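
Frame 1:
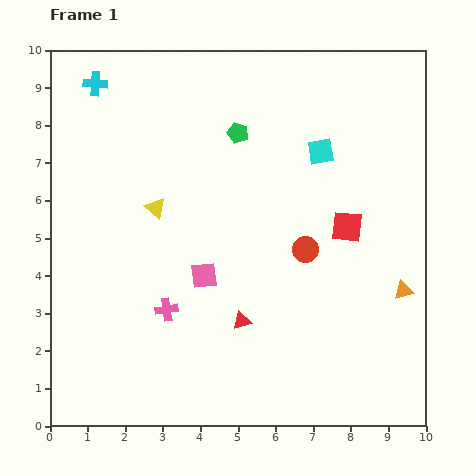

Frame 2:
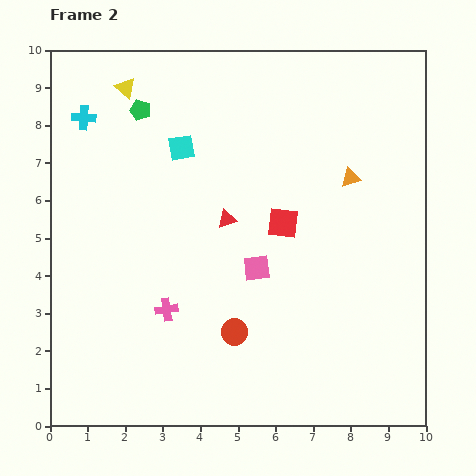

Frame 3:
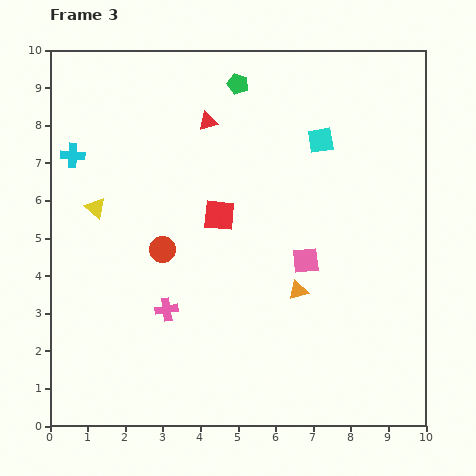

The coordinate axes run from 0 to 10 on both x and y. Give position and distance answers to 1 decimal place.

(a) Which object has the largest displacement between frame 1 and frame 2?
the cyan square

(moved 3.7; next 3.3)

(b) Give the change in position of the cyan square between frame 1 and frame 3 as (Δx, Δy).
(0.0, 0.3)

The cyan square was at (7.2, 7.3) in frame 1 and (7.2, 7.6) in frame 3.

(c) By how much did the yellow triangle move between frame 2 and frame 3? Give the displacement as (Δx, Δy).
(-0.8, -3.2)

The yellow triangle was at (2.0, 9.0) in frame 2 and (1.2, 5.8) in frame 3.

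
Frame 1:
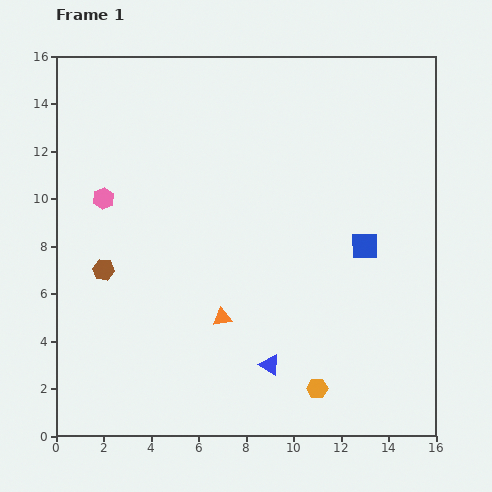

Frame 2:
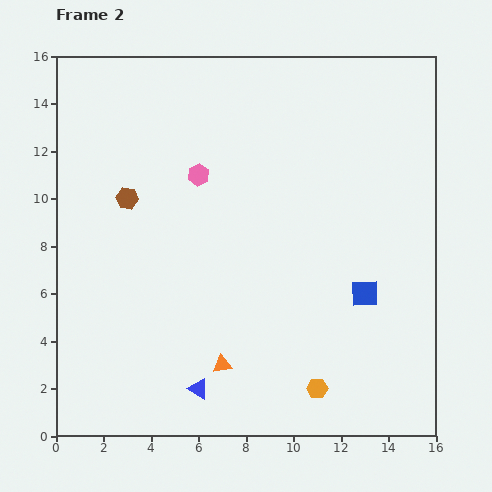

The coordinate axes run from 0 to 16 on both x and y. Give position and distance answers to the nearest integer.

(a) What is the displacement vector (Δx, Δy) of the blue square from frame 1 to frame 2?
(0, -2)

The blue square was at (13, 8) in frame 1 and (13, 6) in frame 2.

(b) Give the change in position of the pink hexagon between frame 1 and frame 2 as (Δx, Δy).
(4, 1)

The pink hexagon was at (2, 10) in frame 1 and (6, 11) in frame 2.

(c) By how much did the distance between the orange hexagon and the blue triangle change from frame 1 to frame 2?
+3

Distance in frame 1: 2. Distance in frame 2: 5.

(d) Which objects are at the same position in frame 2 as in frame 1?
the orange hexagon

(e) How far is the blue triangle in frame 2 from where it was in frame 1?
3

The blue triangle moved from (9, 3) to (6, 2), a distance of √(3² + 1²) ≈ 3.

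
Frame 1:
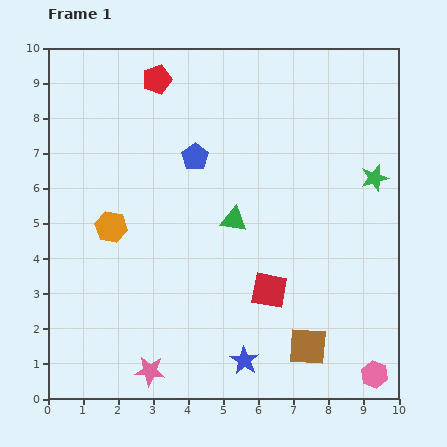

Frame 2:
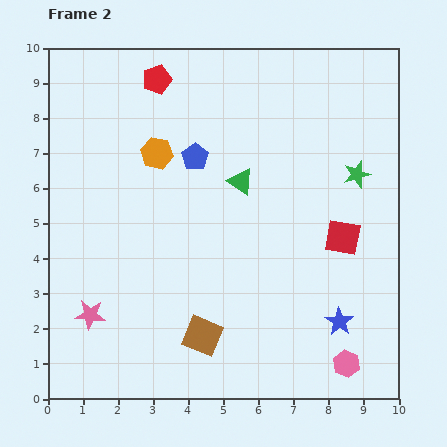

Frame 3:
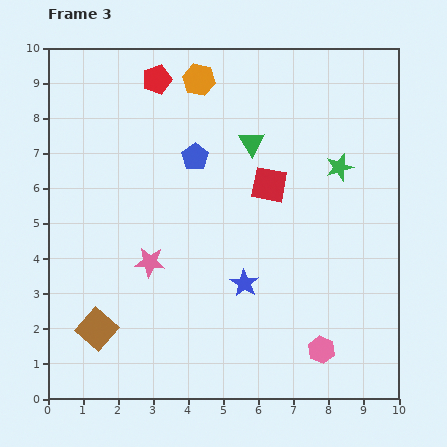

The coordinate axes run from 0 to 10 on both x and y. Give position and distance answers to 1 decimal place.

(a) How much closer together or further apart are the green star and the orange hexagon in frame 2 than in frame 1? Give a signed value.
-1.9

Distance in frame 1: 7.6. Distance in frame 2: 5.7.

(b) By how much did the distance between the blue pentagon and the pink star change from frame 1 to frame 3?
-2.9

Distance in frame 1: 6.2. Distance in frame 3: 3.3.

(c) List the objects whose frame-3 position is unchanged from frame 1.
the blue pentagon, the red pentagon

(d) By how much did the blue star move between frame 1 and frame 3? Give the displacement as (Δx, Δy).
(0.0, 2.2)

The blue star was at (5.6, 1.1) in frame 1 and (5.6, 3.3) in frame 3.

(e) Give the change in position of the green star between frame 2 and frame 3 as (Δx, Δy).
(-0.5, 0.2)

The green star was at (8.8, 6.4) in frame 2 and (8.3, 6.6) in frame 3.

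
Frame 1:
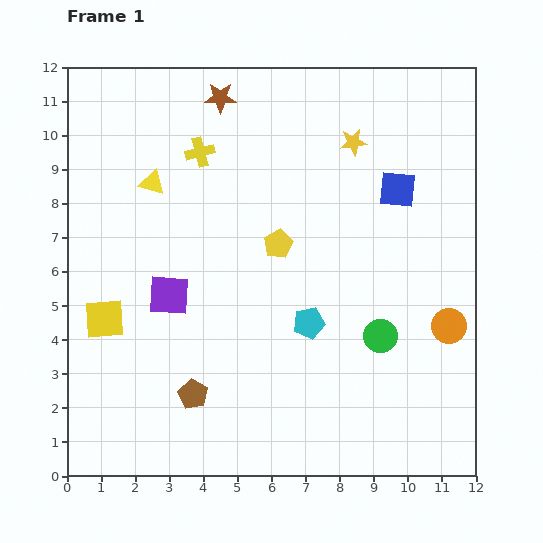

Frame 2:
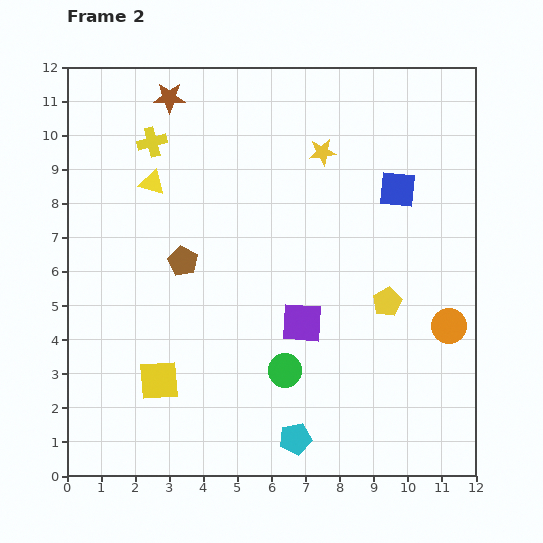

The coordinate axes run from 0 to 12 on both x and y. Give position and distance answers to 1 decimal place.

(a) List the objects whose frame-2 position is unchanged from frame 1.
the yellow triangle, the orange circle, the blue square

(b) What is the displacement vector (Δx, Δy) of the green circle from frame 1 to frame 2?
(-2.8, -1.0)

The green circle was at (9.2, 4.1) in frame 1 and (6.4, 3.1) in frame 2.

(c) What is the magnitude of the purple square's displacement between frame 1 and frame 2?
4.0

The purple square moved from (3.0, 5.3) to (6.9, 4.5), a distance of √(3.9² + 0.8²) ≈ 4.0.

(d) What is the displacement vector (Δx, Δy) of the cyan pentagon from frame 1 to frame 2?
(-0.4, -3.4)

The cyan pentagon was at (7.1, 4.5) in frame 1 and (6.7, 1.1) in frame 2.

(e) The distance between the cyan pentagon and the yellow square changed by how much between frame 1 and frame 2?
-1.7

Distance in frame 1: 6.0. Distance in frame 2: 4.3.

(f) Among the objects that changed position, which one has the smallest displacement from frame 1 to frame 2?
the yellow star

(moved 0.9)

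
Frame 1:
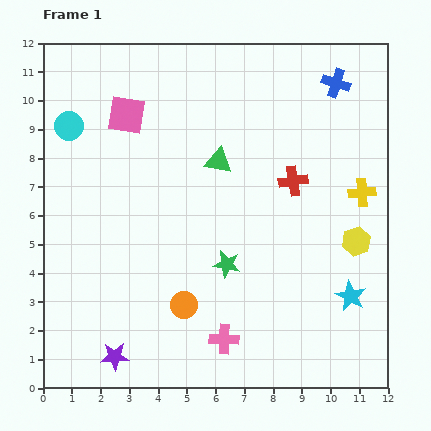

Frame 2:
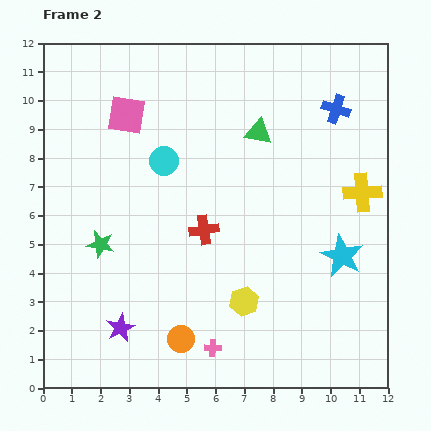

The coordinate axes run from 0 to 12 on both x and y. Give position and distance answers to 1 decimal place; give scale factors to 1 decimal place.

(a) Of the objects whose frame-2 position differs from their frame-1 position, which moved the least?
the pink cross

(moved 0.5)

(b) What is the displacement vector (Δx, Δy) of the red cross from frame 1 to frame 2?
(-3.1, -1.7)

The red cross was at (8.7, 7.2) in frame 1 and (5.6, 5.5) in frame 2.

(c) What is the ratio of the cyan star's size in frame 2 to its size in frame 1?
1.4×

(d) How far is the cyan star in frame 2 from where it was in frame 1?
1.4

The cyan star moved from (10.7, 3.2) to (10.4, 4.6), a distance of √(0.3² + 1.4²) ≈ 1.4.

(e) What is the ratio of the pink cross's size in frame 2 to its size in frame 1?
0.6×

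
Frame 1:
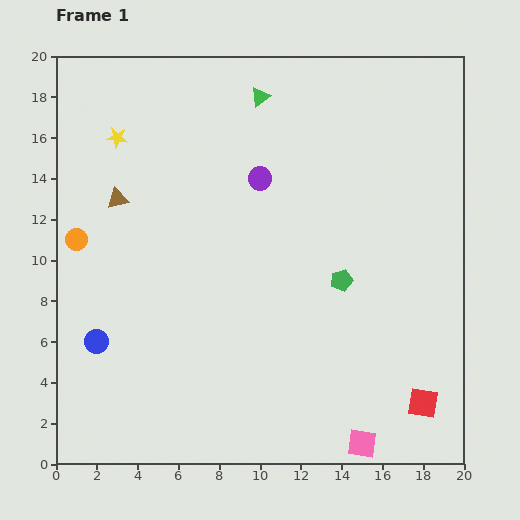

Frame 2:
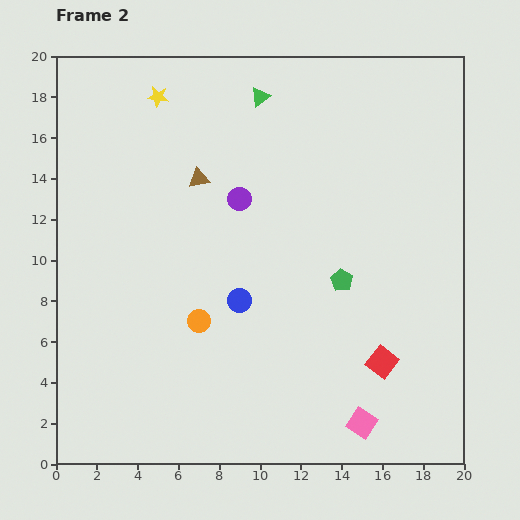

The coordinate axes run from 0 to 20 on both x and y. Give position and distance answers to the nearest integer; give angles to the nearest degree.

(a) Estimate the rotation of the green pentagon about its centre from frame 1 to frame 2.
26° counter-clockwise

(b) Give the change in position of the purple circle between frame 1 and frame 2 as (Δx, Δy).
(-1, -1)

The purple circle was at (10, 14) in frame 1 and (9, 13) in frame 2.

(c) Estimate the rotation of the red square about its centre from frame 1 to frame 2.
29° clockwise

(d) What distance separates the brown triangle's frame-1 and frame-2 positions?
4

The brown triangle moved from (3, 13) to (7, 14), a distance of √(4² + 1²) ≈ 4.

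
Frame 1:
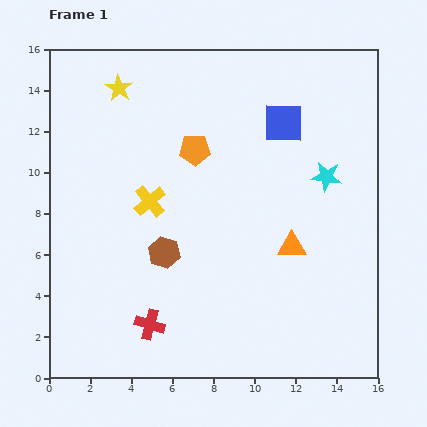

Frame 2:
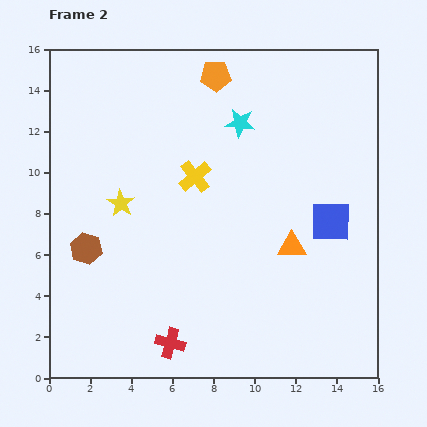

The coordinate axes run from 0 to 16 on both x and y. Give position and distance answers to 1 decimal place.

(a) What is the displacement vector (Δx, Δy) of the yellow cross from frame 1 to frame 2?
(2.2, 1.2)

The yellow cross was at (4.9, 8.6) in frame 1 and (7.1, 9.8) in frame 2.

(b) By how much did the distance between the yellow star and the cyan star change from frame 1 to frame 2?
-4.0

Distance in frame 1: 11.0. Distance in frame 2: 7.0.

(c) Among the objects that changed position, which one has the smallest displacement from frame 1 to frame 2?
the red cross

(moved 1.3)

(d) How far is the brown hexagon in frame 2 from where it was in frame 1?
3.8

The brown hexagon moved from (5.6, 6.1) to (1.8, 6.3), a distance of √(3.8² + 0.2²) ≈ 3.8.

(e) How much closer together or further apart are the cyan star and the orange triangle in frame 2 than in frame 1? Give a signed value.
+2.7

Distance in frame 1: 3.8. Distance in frame 2: 6.5.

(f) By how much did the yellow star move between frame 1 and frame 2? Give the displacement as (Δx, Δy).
(0.1, -5.6)

The yellow star was at (3.4, 14.1) in frame 1 and (3.5, 8.5) in frame 2.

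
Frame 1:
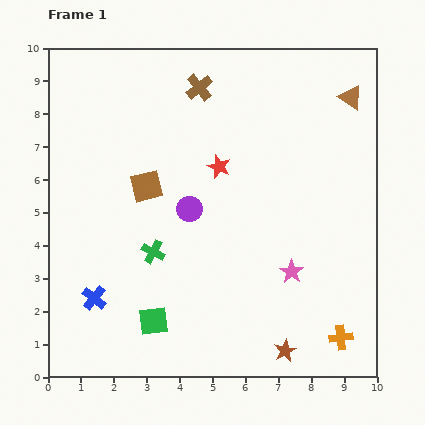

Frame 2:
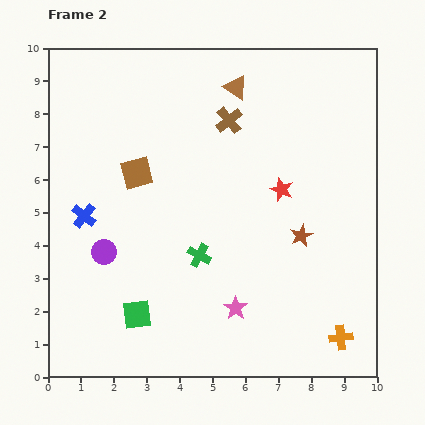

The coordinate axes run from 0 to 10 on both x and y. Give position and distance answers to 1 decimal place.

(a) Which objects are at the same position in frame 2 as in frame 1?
the orange cross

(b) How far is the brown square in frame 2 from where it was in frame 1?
0.5

The brown square moved from (3.0, 5.8) to (2.7, 6.2), a distance of √(0.3² + 0.4²) ≈ 0.5.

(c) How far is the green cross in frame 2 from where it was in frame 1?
1.4

The green cross moved from (3.2, 3.8) to (4.6, 3.7), a distance of √(1.4² + 0.1²) ≈ 1.4.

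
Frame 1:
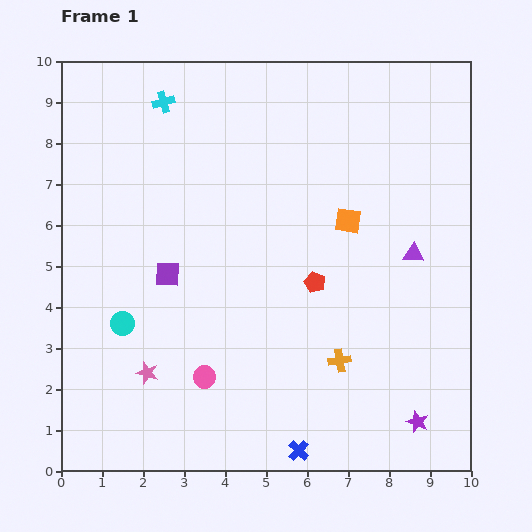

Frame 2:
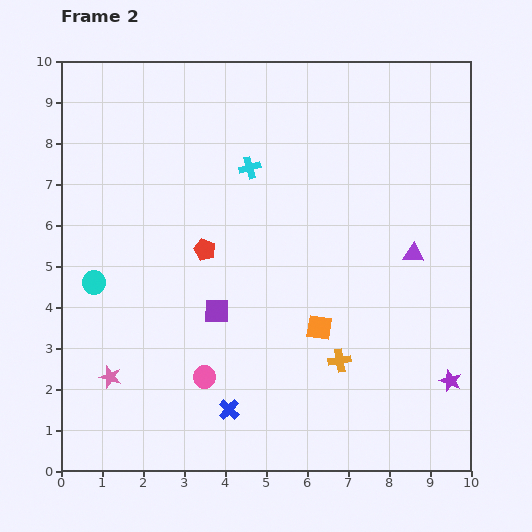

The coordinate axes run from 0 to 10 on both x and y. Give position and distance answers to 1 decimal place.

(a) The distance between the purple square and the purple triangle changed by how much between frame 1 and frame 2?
-1.0

Distance in frame 1: 6.0. Distance in frame 2: 5.0.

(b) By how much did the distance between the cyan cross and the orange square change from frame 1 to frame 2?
-1.1

Distance in frame 1: 5.4. Distance in frame 2: 4.3.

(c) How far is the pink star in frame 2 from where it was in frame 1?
0.9

The pink star moved from (2.1, 2.4) to (1.2, 2.3), a distance of √(0.9² + 0.1²) ≈ 0.9.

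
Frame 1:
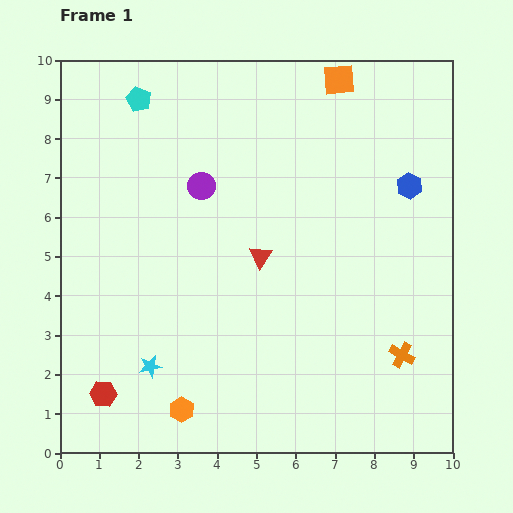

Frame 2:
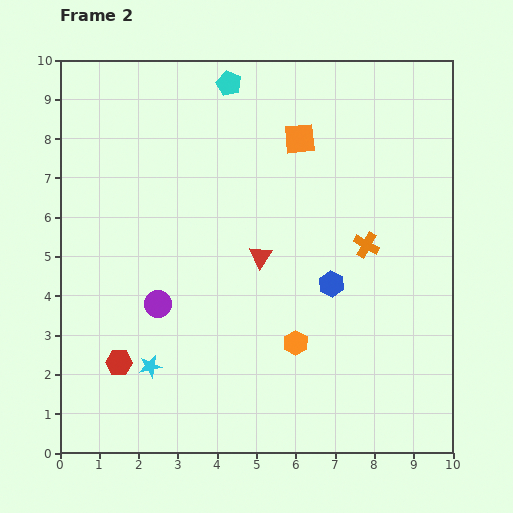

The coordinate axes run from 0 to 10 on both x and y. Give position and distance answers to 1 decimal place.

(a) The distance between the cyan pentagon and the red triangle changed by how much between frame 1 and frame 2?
-0.6

Distance in frame 1: 5.1. Distance in frame 2: 4.5.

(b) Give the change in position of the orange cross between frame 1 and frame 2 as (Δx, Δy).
(-0.9, 2.8)

The orange cross was at (8.7, 2.5) in frame 1 and (7.8, 5.3) in frame 2.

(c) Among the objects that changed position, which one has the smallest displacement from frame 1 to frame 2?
the red hexagon

(moved 0.9)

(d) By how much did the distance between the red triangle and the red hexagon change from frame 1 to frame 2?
-0.8

Distance in frame 1: 5.3. Distance in frame 2: 4.5.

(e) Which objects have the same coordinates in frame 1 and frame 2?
the cyan star, the red triangle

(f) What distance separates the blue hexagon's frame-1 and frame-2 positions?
3.2

The blue hexagon moved from (8.9, 6.8) to (6.9, 4.3), a distance of √(2.0² + 2.5²) ≈ 3.2.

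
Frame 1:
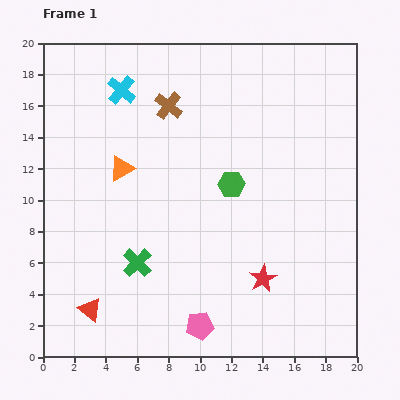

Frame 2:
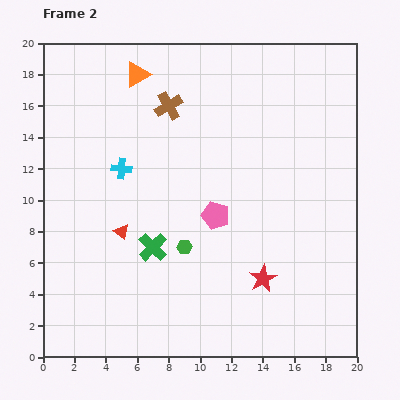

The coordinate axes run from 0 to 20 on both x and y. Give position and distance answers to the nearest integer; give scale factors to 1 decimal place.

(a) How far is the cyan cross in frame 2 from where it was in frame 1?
5

The cyan cross moved from (5, 17) to (5, 12), a distance of √(0² + 5²) ≈ 5.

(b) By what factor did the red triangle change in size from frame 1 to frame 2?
0.6×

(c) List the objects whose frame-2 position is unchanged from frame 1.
the brown cross, the red star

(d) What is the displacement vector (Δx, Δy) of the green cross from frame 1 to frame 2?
(1, 1)

The green cross was at (6, 6) in frame 1 and (7, 7) in frame 2.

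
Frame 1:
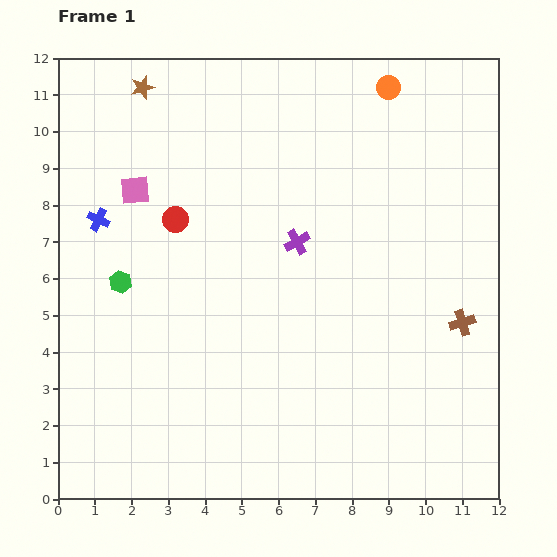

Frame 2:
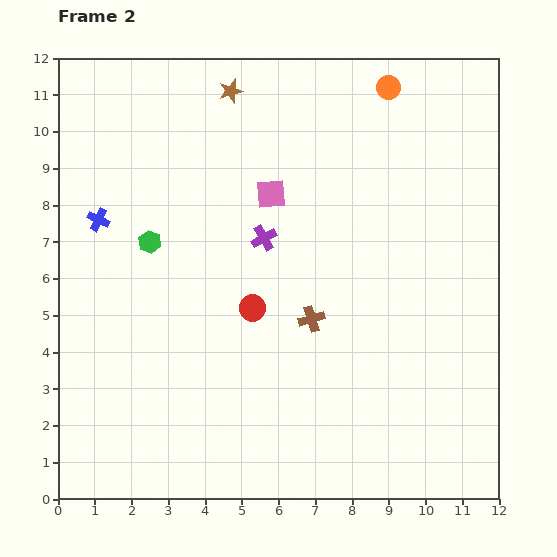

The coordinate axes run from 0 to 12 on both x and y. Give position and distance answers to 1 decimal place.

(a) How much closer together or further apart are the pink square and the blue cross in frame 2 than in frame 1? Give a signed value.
+3.5

Distance in frame 1: 1.3. Distance in frame 2: 4.8.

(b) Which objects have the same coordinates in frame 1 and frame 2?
the orange circle, the blue cross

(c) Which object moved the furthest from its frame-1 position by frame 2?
the brown cross

(moved 4.1; next 3.7)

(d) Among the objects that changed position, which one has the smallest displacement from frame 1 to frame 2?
the purple cross

(moved 0.9)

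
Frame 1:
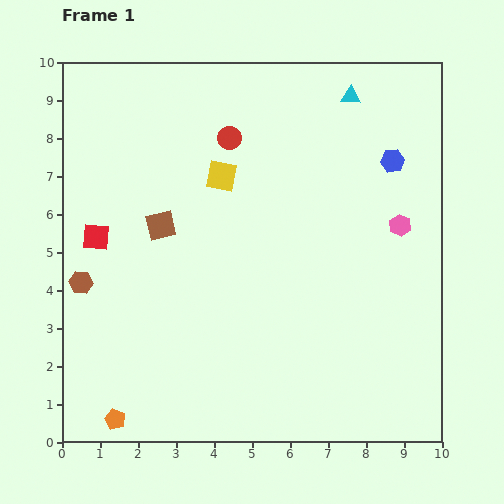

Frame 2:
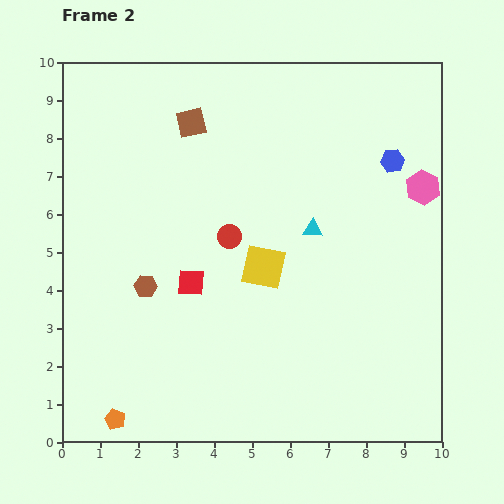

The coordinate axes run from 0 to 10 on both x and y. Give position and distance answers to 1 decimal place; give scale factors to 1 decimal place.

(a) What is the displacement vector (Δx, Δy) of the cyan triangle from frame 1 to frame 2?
(-1.0, -3.5)

The cyan triangle was at (7.6, 9.1) in frame 1 and (6.6, 5.6) in frame 2.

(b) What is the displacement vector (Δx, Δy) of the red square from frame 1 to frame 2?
(2.5, -1.2)

The red square was at (0.9, 5.4) in frame 1 and (3.4, 4.2) in frame 2.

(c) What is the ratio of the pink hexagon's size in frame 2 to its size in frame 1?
1.6×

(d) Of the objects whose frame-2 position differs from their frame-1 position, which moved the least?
the pink hexagon

(moved 1.2)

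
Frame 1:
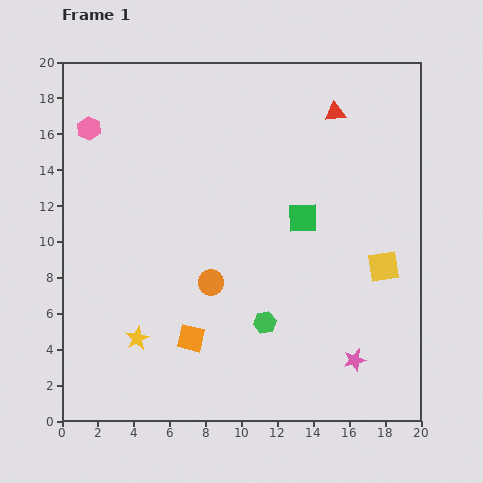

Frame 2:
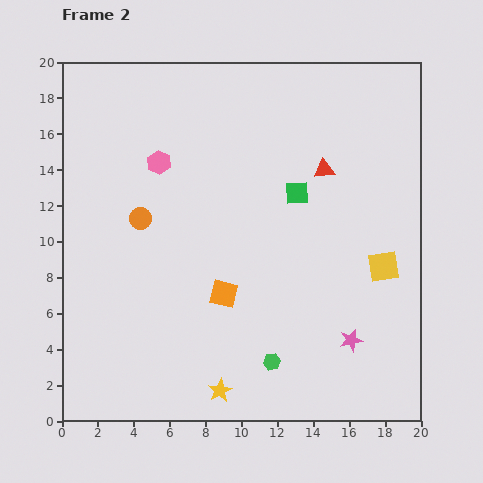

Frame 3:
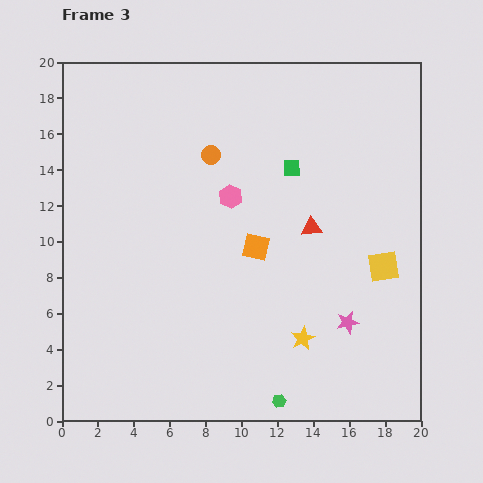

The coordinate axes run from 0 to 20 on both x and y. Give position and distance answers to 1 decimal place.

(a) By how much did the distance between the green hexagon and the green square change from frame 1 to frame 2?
+3.3

Distance in frame 1: 6.2. Distance in frame 2: 9.5.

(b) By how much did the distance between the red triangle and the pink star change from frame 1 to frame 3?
-8.1

Distance in frame 1: 13.8. Distance in frame 3: 5.7.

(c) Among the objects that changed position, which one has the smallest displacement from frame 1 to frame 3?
the pink star

(moved 2.1)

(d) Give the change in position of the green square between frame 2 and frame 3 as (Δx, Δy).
(-0.3, 1.4)

The green square was at (13.1, 12.7) in frame 2 and (12.8, 14.1) in frame 3.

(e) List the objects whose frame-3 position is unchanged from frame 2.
the yellow square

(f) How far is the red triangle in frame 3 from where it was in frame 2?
3.3

The red triangle moved from (14.6, 14.0) to (13.9, 10.8), a distance of √(0.7² + 3.2²) ≈ 3.3.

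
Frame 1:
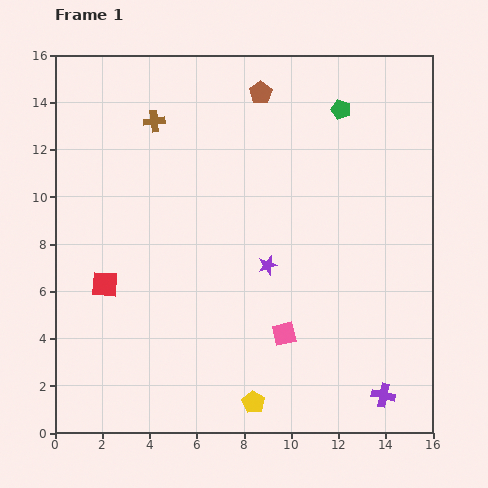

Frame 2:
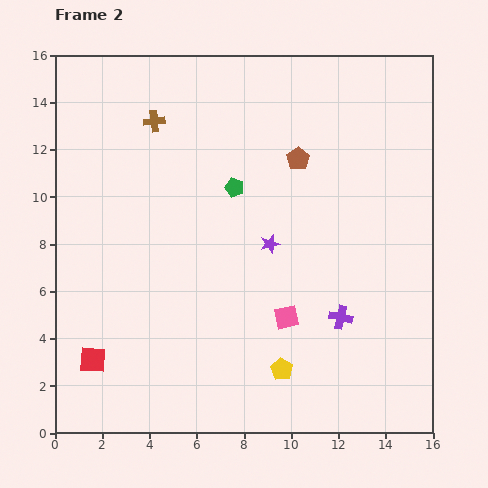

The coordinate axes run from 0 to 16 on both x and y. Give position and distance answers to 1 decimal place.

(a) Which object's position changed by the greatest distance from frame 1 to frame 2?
the green pentagon

(moved 5.6; next 3.8)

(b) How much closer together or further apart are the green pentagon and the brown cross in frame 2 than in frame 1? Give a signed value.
-3.5

Distance in frame 1: 7.9. Distance in frame 2: 4.4.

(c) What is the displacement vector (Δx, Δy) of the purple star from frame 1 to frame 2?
(0.1, 0.9)

The purple star was at (9.0, 7.1) in frame 1 and (9.1, 8.0) in frame 2.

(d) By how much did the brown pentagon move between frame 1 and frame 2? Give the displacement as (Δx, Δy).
(1.6, -2.8)

The brown pentagon was at (8.7, 14.4) in frame 1 and (10.3, 11.6) in frame 2.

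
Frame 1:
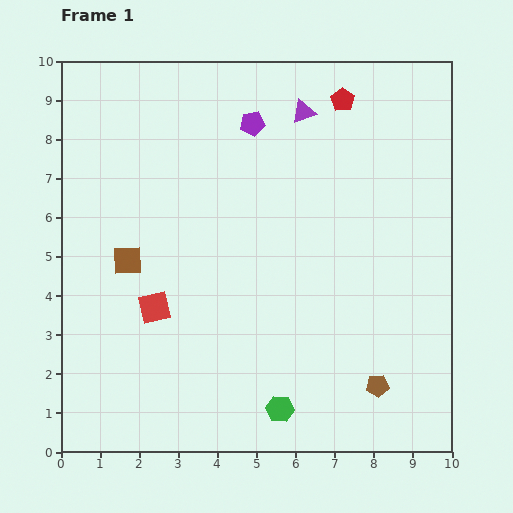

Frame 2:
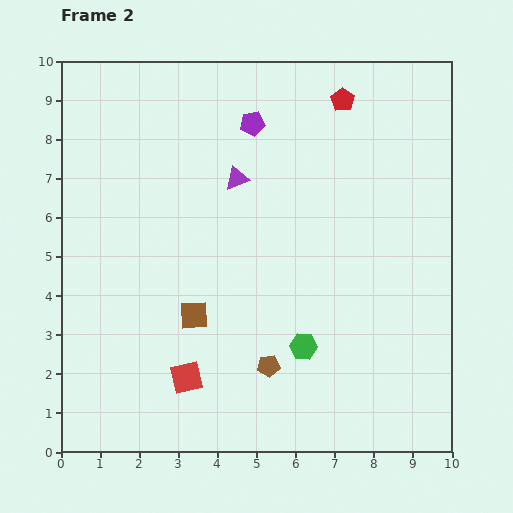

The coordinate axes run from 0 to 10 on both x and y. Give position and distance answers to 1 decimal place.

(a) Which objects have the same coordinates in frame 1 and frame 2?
the purple pentagon, the red pentagon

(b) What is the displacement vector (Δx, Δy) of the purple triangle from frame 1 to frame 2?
(-1.7, -1.7)

The purple triangle was at (6.2, 8.7) in frame 1 and (4.5, 7.0) in frame 2.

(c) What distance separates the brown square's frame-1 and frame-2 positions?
2.2

The brown square moved from (1.7, 4.9) to (3.4, 3.5), a distance of √(1.7² + 1.4²) ≈ 2.2.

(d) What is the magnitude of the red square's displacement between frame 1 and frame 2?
2.0

The red square moved from (2.4, 3.7) to (3.2, 1.9), a distance of √(0.8² + 1.8²) ≈ 2.0.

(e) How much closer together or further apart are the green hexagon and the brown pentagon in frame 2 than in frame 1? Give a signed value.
-1.6

Distance in frame 1: 2.6. Distance in frame 2: 1.0.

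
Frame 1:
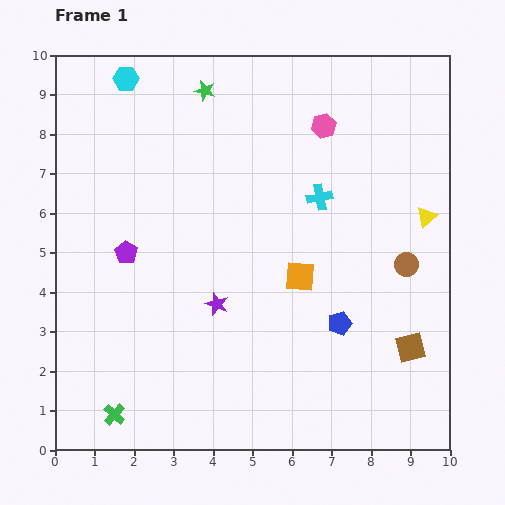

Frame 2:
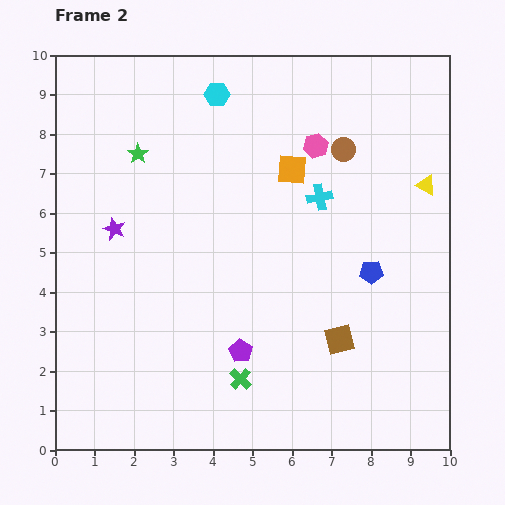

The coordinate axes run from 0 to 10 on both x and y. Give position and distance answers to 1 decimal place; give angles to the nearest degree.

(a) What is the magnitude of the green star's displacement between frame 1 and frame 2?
2.3

The green star moved from (3.8, 9.1) to (2.1, 7.5), a distance of √(1.7² + 1.6²) ≈ 2.3.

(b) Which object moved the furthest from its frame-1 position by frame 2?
the purple pentagon

(moved 3.8; next 3.3)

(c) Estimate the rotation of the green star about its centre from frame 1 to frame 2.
22° clockwise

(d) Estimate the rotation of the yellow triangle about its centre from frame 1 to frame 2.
52° counter-clockwise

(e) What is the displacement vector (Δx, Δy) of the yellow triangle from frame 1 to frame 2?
(0.0, 0.8)

The yellow triangle was at (9.4, 5.9) in frame 1 and (9.4, 6.7) in frame 2.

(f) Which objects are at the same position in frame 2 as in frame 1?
the cyan cross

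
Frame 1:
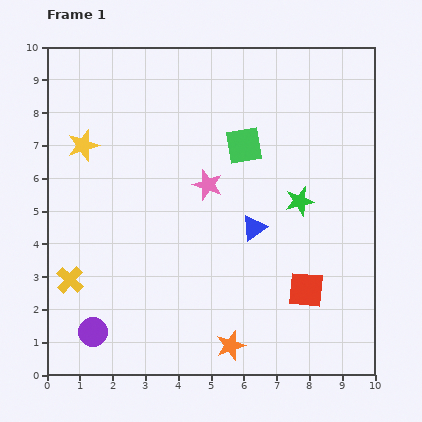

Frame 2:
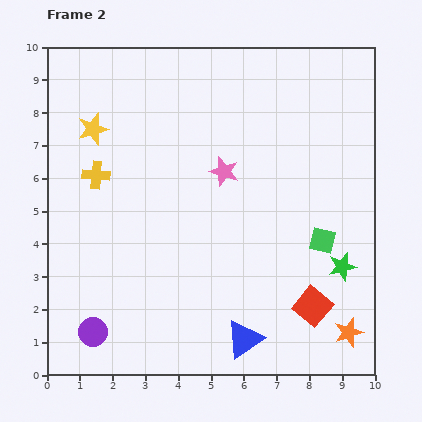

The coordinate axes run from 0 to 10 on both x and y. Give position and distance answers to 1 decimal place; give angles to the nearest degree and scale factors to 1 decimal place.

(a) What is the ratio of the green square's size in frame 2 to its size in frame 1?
0.7×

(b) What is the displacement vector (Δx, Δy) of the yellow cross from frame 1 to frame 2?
(0.8, 3.2)

The yellow cross was at (0.7, 2.9) in frame 1 and (1.5, 6.1) in frame 2.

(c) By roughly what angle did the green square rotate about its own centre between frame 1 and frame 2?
24° clockwise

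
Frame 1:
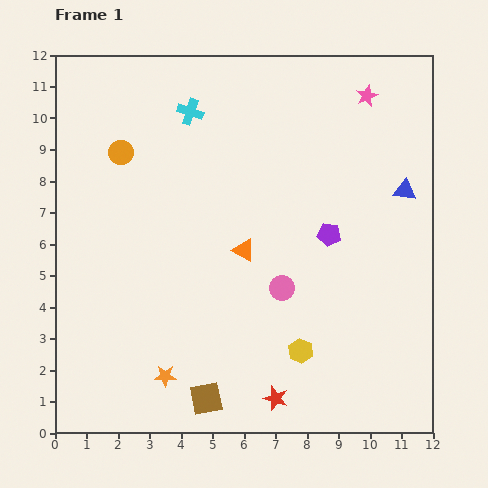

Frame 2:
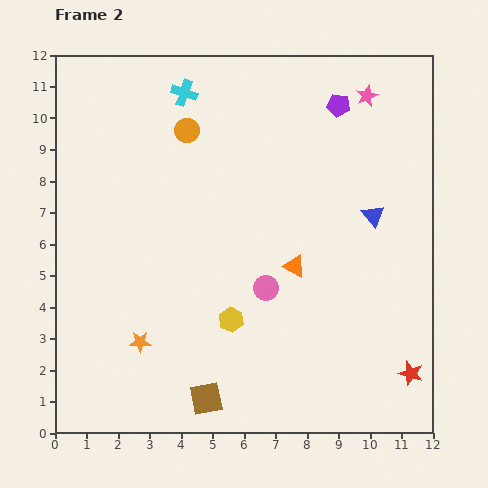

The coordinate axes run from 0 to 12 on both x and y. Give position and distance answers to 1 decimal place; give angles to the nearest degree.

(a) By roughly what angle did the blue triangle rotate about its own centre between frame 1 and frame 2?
44° clockwise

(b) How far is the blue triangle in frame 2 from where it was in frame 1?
1.3

The blue triangle moved from (11.1, 7.7) to (10.1, 6.9), a distance of √(1.0² + 0.8²) ≈ 1.3.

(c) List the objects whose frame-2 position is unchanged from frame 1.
the pink star, the brown square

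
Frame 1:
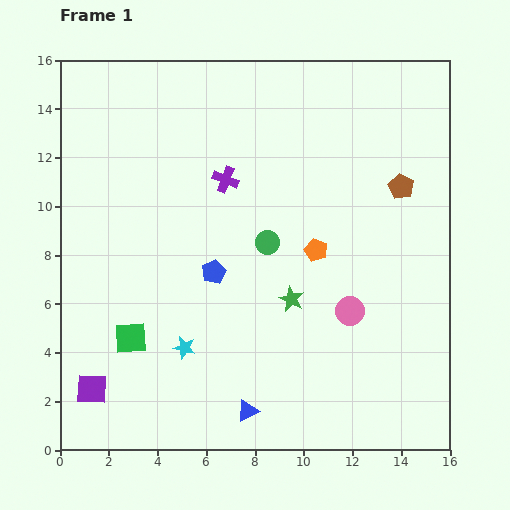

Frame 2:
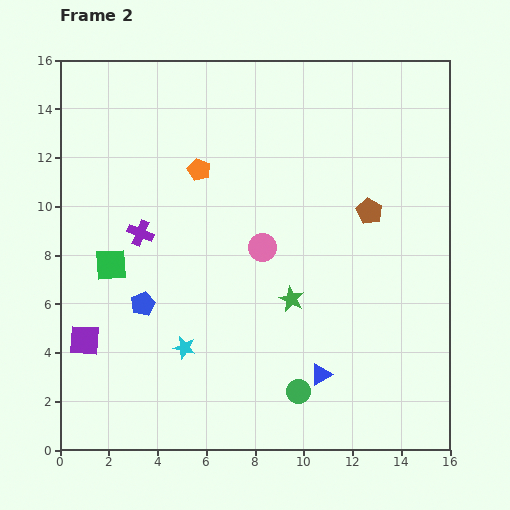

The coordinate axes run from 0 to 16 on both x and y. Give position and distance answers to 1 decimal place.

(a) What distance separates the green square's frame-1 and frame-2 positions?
3.1

The green square moved from (2.9, 4.6) to (2.1, 7.6), a distance of √(0.8² + 3.0²) ≈ 3.1.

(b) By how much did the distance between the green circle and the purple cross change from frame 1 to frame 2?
+6.1

Distance in frame 1: 3.1. Distance in frame 2: 9.2.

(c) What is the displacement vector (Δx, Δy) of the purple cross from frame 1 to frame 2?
(-3.5, -2.2)

The purple cross was at (6.8, 11.1) in frame 1 and (3.3, 8.9) in frame 2.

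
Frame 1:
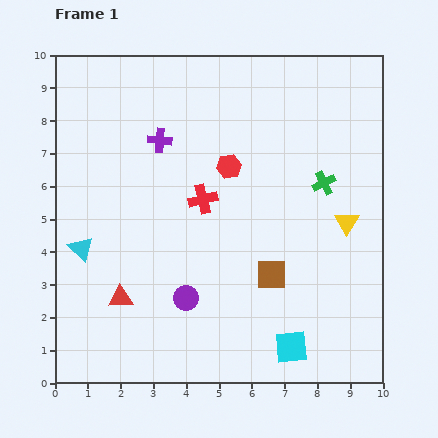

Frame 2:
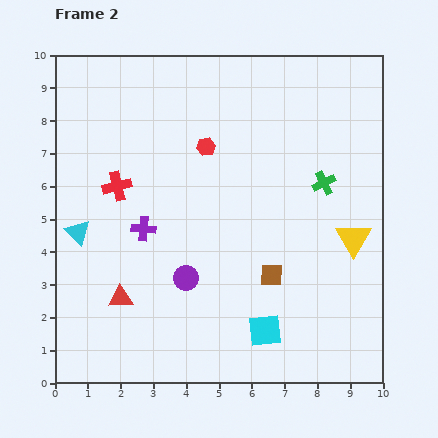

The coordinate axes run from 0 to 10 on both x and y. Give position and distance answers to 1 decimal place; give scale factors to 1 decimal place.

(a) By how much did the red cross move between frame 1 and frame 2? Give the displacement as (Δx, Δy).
(-2.6, 0.4)

The red cross was at (4.5, 5.6) in frame 1 and (1.9, 6.0) in frame 2.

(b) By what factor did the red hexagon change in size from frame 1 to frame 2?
0.8×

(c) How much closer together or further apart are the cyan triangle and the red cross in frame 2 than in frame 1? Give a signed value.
-2.2

Distance in frame 1: 4.0. Distance in frame 2: 1.8.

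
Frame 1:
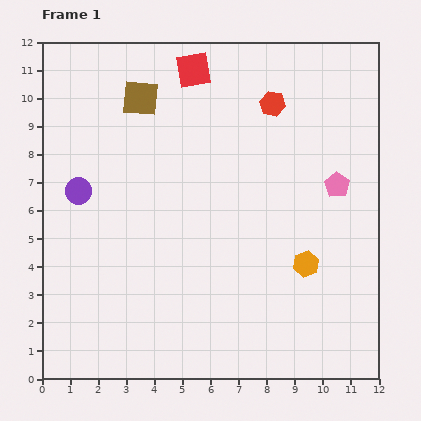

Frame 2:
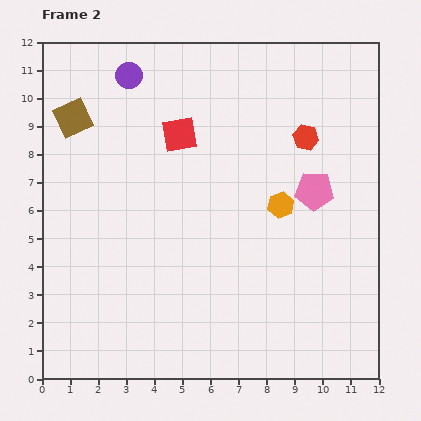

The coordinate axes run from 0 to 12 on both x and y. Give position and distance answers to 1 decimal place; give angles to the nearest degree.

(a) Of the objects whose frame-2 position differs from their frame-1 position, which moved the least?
the pink pentagon

(moved 0.8)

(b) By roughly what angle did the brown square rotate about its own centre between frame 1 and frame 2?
30° counter-clockwise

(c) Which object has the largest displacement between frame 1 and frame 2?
the purple circle

(moved 4.5; next 2.5)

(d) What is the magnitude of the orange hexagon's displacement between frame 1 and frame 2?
2.3

The orange hexagon moved from (9.4, 4.1) to (8.5, 6.2), a distance of √(0.9² + 2.1²) ≈ 2.3.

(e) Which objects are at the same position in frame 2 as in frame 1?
none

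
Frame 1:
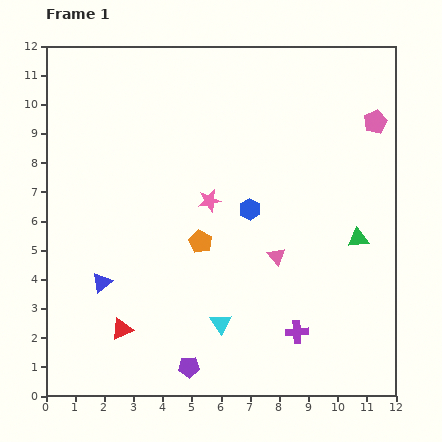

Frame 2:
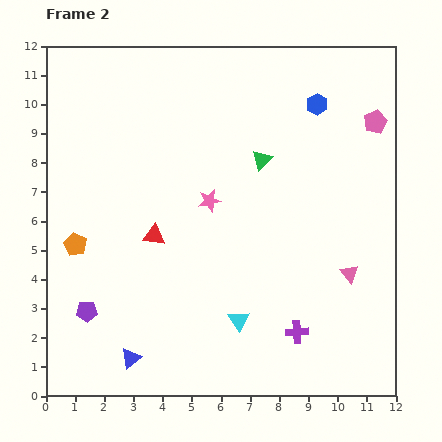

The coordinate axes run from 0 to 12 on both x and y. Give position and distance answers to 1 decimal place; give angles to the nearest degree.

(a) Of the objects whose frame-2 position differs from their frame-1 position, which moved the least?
the cyan triangle

(moved 0.6)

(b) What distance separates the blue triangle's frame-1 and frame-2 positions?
2.8

The blue triangle moved from (1.9, 3.9) to (2.9, 1.3), a distance of √(1.0² + 2.6²) ≈ 2.8.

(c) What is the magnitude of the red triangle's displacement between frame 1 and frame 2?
3.4

The red triangle moved from (2.6, 2.3) to (3.7, 5.5), a distance of √(1.1² + 3.2²) ≈ 3.4.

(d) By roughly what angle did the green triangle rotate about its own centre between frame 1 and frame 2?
38° counter-clockwise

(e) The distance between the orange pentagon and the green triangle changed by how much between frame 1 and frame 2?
+1.6

Distance in frame 1: 5.4. Distance in frame 2: 7.0.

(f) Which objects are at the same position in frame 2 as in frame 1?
the pink star, the purple cross, the pink pentagon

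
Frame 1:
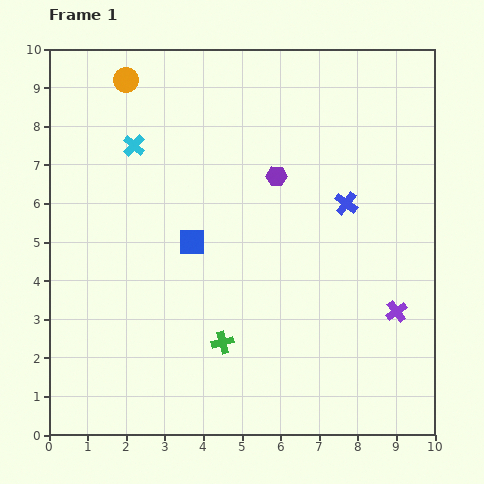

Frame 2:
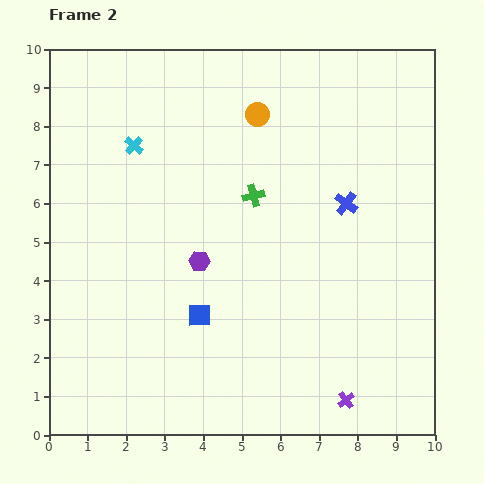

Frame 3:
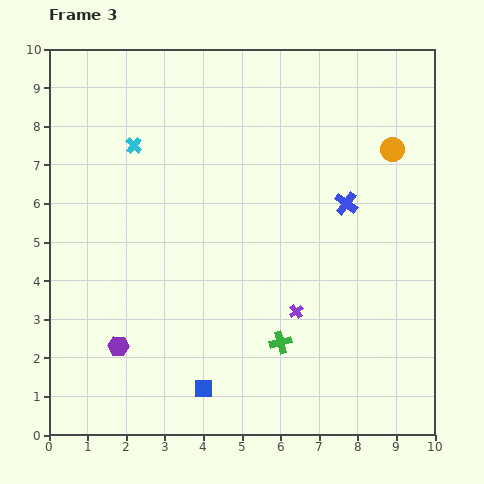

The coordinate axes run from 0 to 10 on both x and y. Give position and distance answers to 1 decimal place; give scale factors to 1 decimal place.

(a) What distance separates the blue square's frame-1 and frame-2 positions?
1.9

The blue square moved from (3.7, 5.0) to (3.9, 3.1), a distance of √(0.2² + 1.9²) ≈ 1.9.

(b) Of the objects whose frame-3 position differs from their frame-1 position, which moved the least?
the green cross

(moved 1.5)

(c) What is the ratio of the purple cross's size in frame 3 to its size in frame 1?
0.6×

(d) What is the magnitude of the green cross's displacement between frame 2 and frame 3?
3.9

The green cross moved from (5.3, 6.2) to (6.0, 2.4), a distance of √(0.7² + 3.8²) ≈ 3.9.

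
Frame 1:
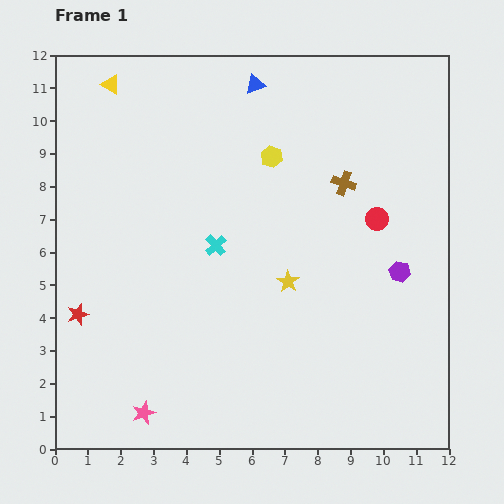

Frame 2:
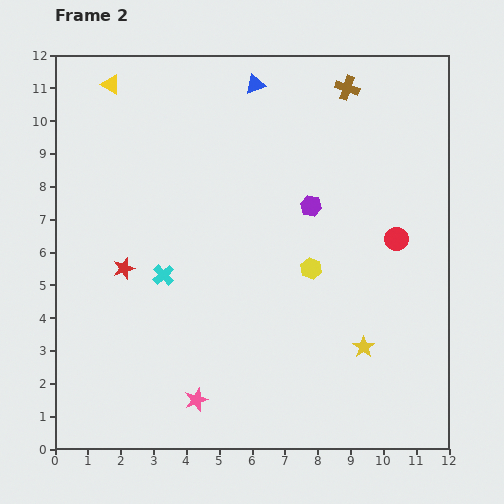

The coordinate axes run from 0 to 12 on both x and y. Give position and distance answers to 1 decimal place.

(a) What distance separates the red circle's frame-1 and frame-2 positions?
0.8

The red circle moved from (9.8, 7.0) to (10.4, 6.4), a distance of √(0.6² + 0.6²) ≈ 0.8.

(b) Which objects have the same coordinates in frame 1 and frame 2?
the blue triangle, the yellow triangle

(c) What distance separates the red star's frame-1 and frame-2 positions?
2.0

The red star moved from (0.7, 4.1) to (2.1, 5.5), a distance of √(1.4² + 1.4²) ≈ 2.0.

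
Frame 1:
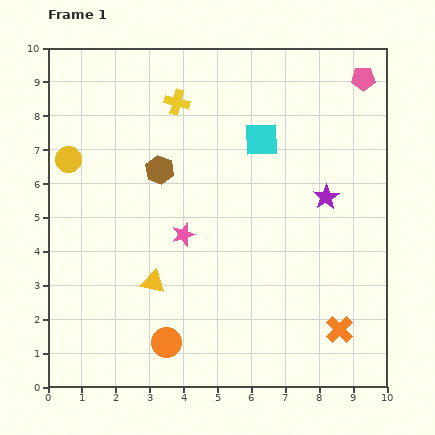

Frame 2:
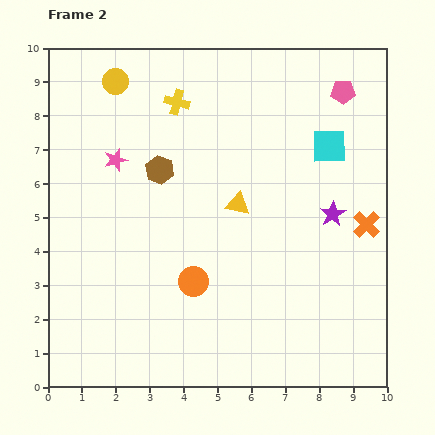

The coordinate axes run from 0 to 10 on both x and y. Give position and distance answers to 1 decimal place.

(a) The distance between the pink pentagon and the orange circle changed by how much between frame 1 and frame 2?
-2.6

Distance in frame 1: 9.7. Distance in frame 2: 7.1.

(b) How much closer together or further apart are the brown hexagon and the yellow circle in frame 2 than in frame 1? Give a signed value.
+0.2

Distance in frame 1: 2.7. Distance in frame 2: 2.9.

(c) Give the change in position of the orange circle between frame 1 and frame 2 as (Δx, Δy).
(0.8, 1.8)

The orange circle was at (3.5, 1.3) in frame 1 and (4.3, 3.1) in frame 2.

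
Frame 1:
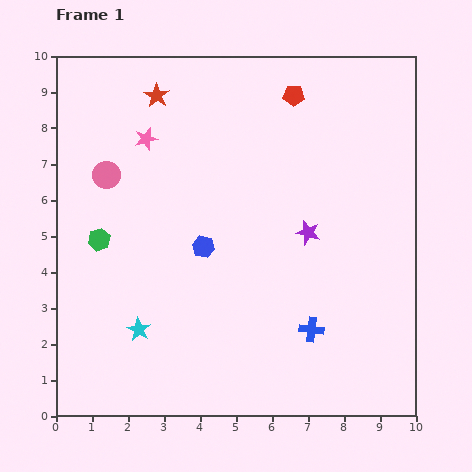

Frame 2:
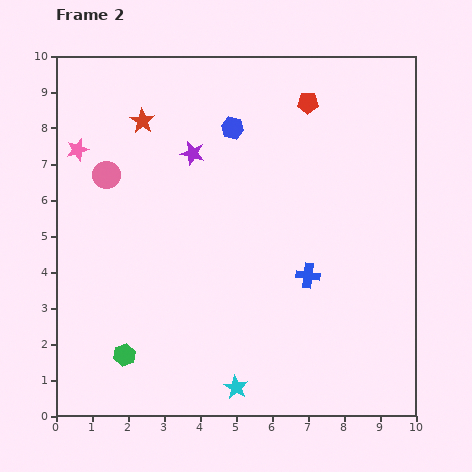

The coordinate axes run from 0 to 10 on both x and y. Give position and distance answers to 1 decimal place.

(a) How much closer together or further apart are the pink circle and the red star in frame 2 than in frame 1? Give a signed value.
-0.8

Distance in frame 1: 2.6. Distance in frame 2: 1.8.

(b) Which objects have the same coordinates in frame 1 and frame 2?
the pink circle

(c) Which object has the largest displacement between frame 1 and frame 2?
the purple star

(moved 3.9; next 3.4)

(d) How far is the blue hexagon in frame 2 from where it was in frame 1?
3.4

The blue hexagon moved from (4.1, 4.7) to (4.9, 8.0), a distance of √(0.8² + 3.3²) ≈ 3.4.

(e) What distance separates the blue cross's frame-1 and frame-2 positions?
1.5

The blue cross moved from (7.1, 2.4) to (7.0, 3.9), a distance of √(0.1² + 1.5²) ≈ 1.5.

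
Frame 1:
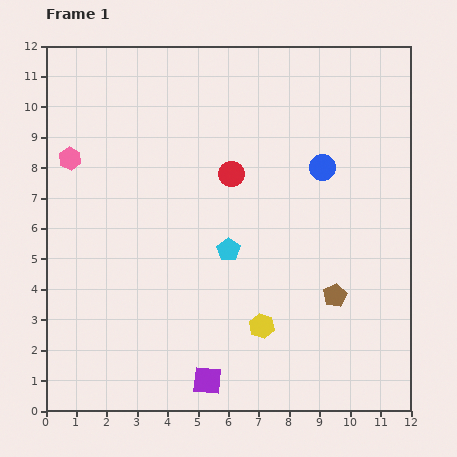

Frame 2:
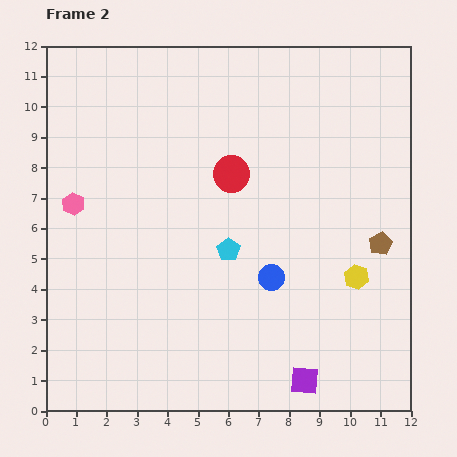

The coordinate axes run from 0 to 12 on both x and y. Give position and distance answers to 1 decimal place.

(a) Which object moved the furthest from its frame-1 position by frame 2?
the blue circle

(moved 4.0; next 3.5)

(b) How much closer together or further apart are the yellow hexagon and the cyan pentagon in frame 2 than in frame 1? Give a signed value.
+1.6

Distance in frame 1: 2.7. Distance in frame 2: 4.3.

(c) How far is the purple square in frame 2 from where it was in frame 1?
3.2

The purple square moved from (5.3, 1.0) to (8.5, 1.0), a distance of √(3.2² + 0.0²) ≈ 3.2.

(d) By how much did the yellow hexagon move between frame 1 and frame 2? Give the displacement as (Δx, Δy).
(3.1, 1.6)

The yellow hexagon was at (7.1, 2.8) in frame 1 and (10.2, 4.4) in frame 2.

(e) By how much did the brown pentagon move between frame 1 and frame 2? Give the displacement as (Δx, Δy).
(1.5, 1.7)

The brown pentagon was at (9.5, 3.8) in frame 1 and (11.0, 5.5) in frame 2.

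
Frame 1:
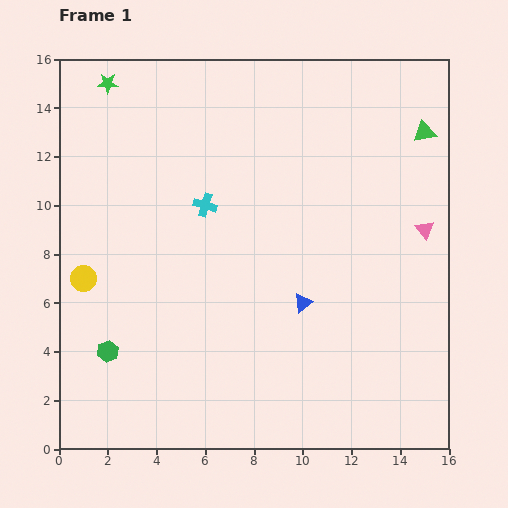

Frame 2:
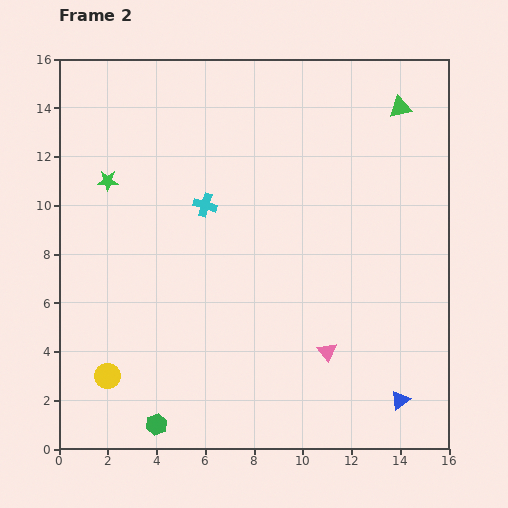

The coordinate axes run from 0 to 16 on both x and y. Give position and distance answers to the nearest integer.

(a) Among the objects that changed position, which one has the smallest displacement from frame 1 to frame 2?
the green triangle

(moved 1)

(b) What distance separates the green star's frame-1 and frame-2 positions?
4

The green star moved from (2, 15) to (2, 11), a distance of √(0² + 4²) ≈ 4.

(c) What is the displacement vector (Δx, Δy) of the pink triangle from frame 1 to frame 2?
(-4, -5)

The pink triangle was at (15, 9) in frame 1 and (11, 4) in frame 2.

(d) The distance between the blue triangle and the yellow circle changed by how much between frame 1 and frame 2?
+3

Distance in frame 1: 9. Distance in frame 2: 12.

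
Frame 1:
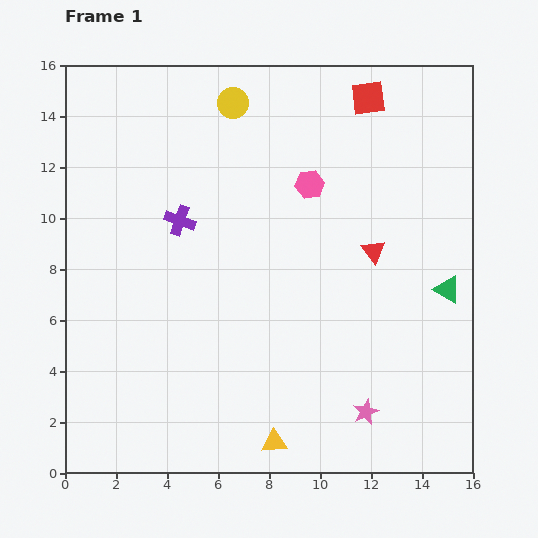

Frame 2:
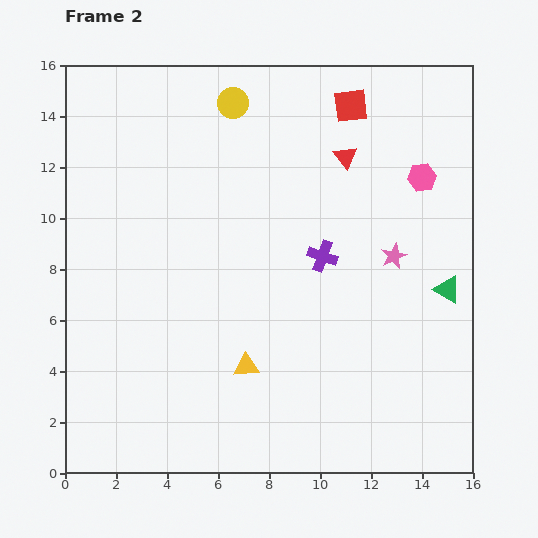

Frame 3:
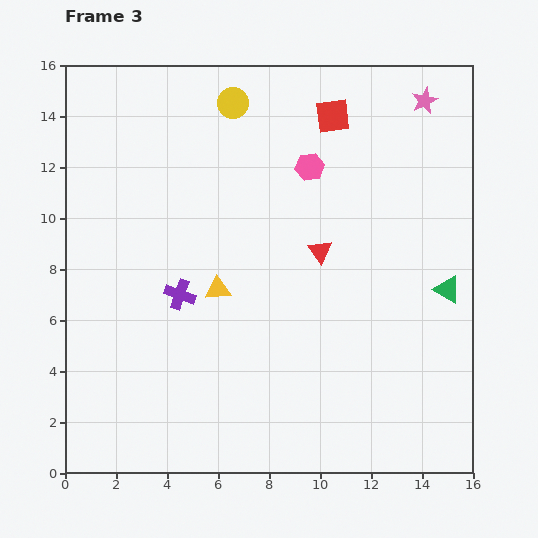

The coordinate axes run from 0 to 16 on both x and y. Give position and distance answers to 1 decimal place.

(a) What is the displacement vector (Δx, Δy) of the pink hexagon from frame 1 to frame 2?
(4.4, 0.3)

The pink hexagon was at (9.6, 11.3) in frame 1 and (14.0, 11.6) in frame 2.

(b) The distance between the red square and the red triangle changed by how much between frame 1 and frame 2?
-4.0

Distance in frame 1: 6.0. Distance in frame 2: 2.0.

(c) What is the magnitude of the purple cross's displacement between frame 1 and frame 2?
5.8

The purple cross moved from (4.5, 9.9) to (10.1, 8.5), a distance of √(5.6² + 1.4²) ≈ 5.8.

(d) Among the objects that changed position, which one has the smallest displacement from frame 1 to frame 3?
the pink hexagon

(moved 0.7)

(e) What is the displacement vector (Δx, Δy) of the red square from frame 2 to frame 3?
(-0.7, -0.4)

The red square was at (11.2, 14.4) in frame 2 and (10.5, 14.0) in frame 3.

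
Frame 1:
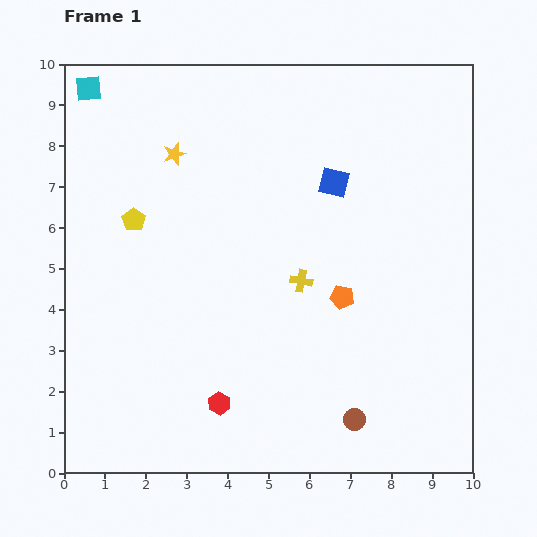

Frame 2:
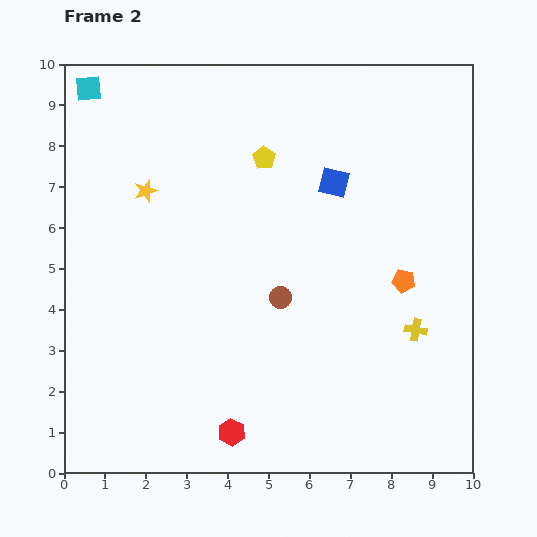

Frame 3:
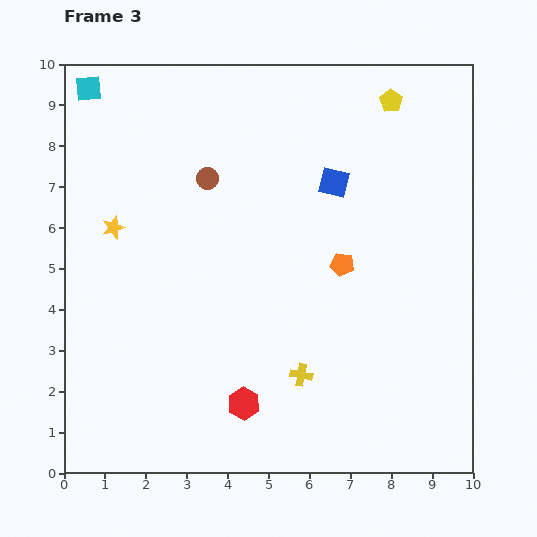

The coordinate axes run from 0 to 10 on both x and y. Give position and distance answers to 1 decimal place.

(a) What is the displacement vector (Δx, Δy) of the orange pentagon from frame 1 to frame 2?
(1.5, 0.4)

The orange pentagon was at (6.8, 4.3) in frame 1 and (8.3, 4.7) in frame 2.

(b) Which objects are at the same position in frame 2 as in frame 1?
the cyan square, the blue square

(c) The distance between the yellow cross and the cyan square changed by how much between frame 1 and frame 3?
+1.7

Distance in frame 1: 7.0. Distance in frame 3: 8.7.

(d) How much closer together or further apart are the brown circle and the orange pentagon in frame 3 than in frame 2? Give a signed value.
+0.9

Distance in frame 2: 3.0. Distance in frame 3: 3.9.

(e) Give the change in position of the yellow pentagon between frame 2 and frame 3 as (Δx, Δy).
(3.1, 1.4)

The yellow pentagon was at (4.9, 7.7) in frame 2 and (8.0, 9.1) in frame 3.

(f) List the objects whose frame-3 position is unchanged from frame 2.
the cyan square, the blue square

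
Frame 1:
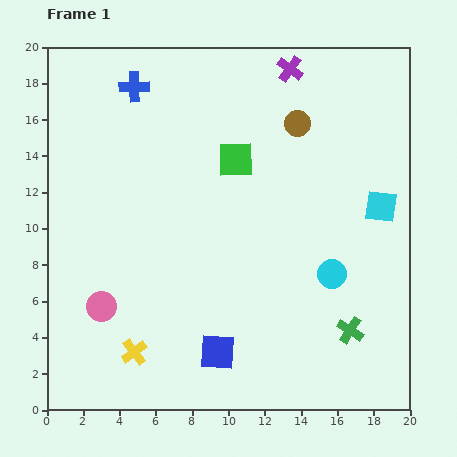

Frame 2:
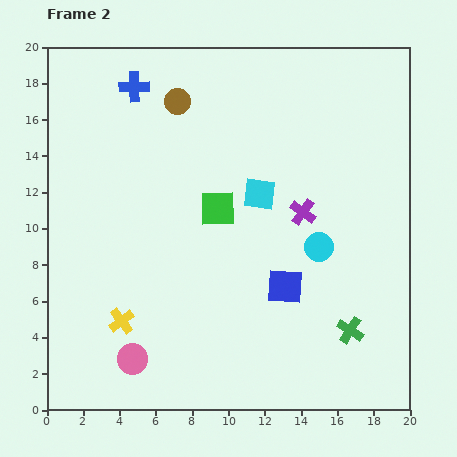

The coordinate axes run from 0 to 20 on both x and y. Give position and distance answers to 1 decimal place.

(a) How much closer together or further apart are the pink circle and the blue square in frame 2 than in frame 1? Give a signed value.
+2.4

Distance in frame 1: 6.9. Distance in frame 2: 9.3.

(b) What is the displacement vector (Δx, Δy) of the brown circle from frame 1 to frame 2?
(-6.6, 1.2)

The brown circle was at (13.8, 15.8) in frame 1 and (7.2, 17.0) in frame 2.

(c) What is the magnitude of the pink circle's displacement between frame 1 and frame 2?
3.4

The pink circle moved from (3.0, 5.7) to (4.7, 2.8), a distance of √(1.7² + 2.9²) ≈ 3.4.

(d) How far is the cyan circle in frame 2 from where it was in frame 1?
1.7

The cyan circle moved from (15.7, 7.5) to (15.0, 9.0), a distance of √(0.7² + 1.5²) ≈ 1.7.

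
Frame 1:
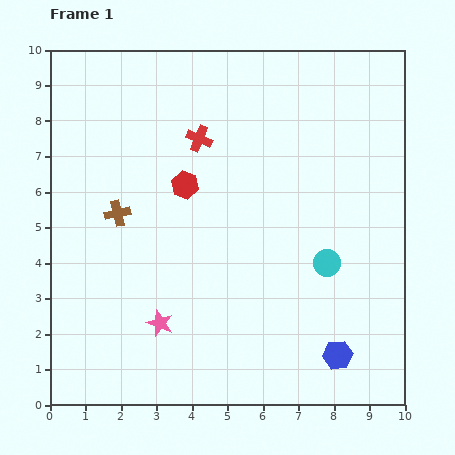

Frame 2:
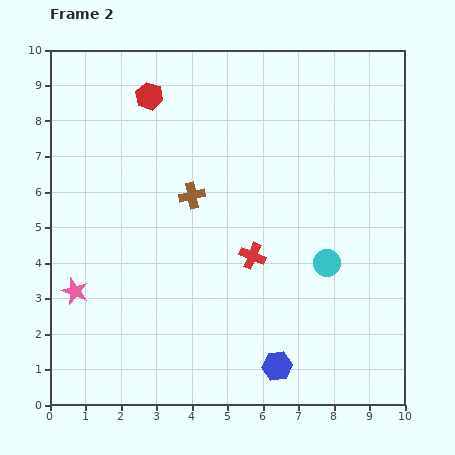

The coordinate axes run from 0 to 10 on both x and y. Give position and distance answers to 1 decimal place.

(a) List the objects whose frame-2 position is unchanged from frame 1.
the cyan circle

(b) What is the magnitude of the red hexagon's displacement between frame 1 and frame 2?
2.7

The red hexagon moved from (3.8, 6.2) to (2.8, 8.7), a distance of √(1.0² + 2.5²) ≈ 2.7.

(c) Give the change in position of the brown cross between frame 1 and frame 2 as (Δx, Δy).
(2.1, 0.5)

The brown cross was at (1.9, 5.4) in frame 1 and (4.0, 5.9) in frame 2.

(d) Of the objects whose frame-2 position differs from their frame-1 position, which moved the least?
the blue hexagon

(moved 1.7)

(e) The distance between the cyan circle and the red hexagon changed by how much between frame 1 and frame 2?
+2.3

Distance in frame 1: 4.6. Distance in frame 2: 6.9.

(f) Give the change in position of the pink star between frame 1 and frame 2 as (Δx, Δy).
(-2.4, 0.9)

The pink star was at (3.1, 2.3) in frame 1 and (0.7, 3.2) in frame 2.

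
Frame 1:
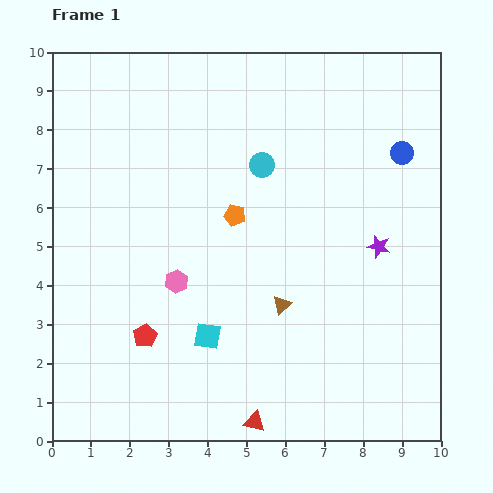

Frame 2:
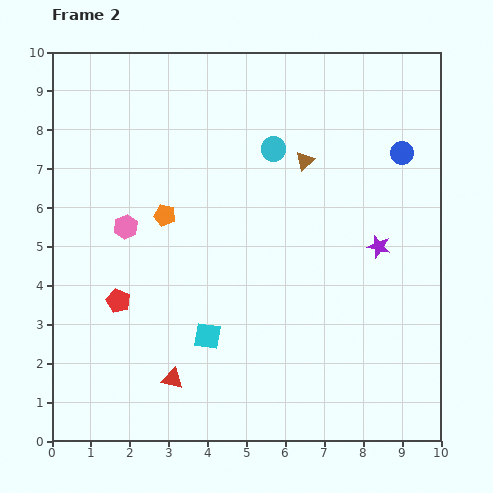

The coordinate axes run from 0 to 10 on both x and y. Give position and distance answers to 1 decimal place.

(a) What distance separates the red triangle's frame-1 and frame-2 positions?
2.4

The red triangle moved from (5.2, 0.5) to (3.1, 1.6), a distance of √(2.1² + 1.1²) ≈ 2.4.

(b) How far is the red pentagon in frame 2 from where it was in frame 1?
1.1

The red pentagon moved from (2.4, 2.7) to (1.7, 3.6), a distance of √(0.7² + 0.9²) ≈ 1.1.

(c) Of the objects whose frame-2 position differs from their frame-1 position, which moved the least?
the cyan circle

(moved 0.5)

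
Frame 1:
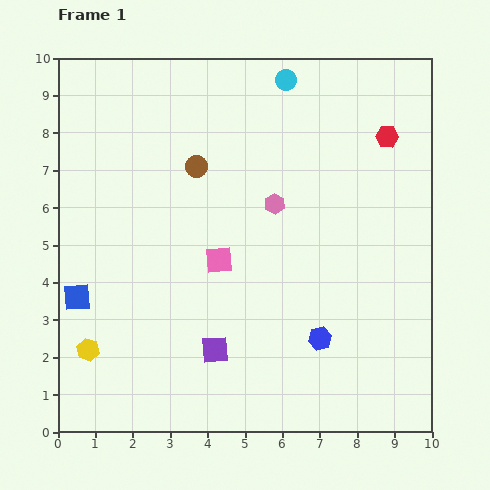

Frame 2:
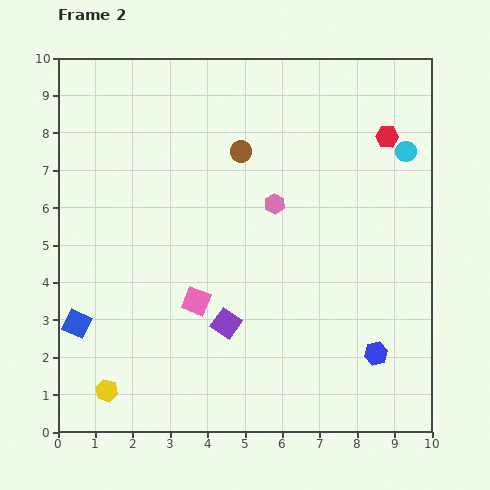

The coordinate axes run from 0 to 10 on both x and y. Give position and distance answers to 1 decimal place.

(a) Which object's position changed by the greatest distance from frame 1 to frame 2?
the cyan circle

(moved 3.7; next 1.6)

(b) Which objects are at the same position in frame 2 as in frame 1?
the pink hexagon, the red hexagon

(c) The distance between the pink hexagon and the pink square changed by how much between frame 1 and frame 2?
+1.2

Distance in frame 1: 2.1. Distance in frame 2: 3.3.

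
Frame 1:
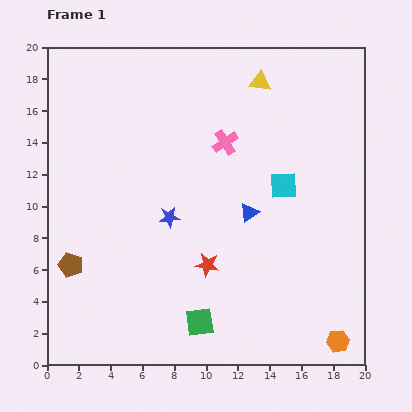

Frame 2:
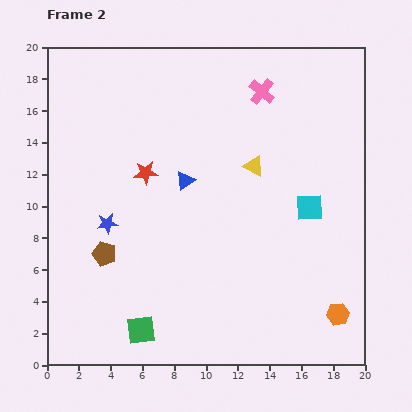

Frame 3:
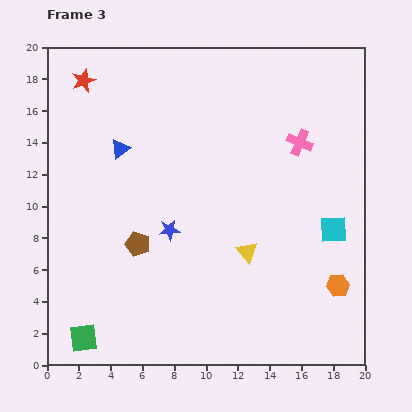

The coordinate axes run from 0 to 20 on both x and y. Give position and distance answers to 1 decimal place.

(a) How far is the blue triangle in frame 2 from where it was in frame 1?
4.5

The blue triangle moved from (12.7, 9.6) to (8.7, 11.6), a distance of √(4.0² + 2.0²) ≈ 4.5.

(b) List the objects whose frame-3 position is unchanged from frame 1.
none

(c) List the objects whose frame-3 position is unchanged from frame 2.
none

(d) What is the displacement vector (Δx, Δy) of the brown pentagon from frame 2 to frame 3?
(2.1, 0.6)

The brown pentagon was at (3.6, 7.0) in frame 2 and (5.7, 7.6) in frame 3.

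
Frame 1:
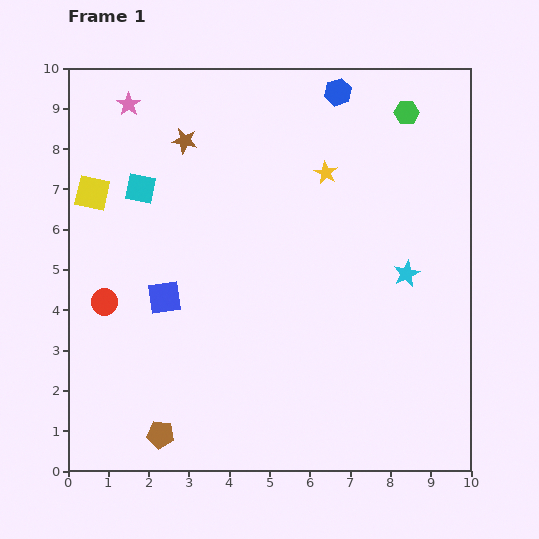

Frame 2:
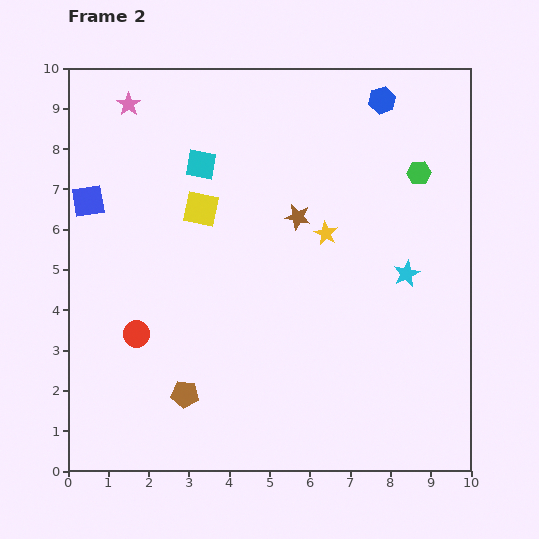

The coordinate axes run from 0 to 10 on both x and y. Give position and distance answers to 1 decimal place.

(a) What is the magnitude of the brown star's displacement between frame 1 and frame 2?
3.4

The brown star moved from (2.9, 8.2) to (5.7, 6.3), a distance of √(2.8² + 1.9²) ≈ 3.4.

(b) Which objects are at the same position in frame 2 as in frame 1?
the pink star, the cyan star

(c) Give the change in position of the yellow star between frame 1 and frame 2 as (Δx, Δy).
(0.0, -1.5)

The yellow star was at (6.4, 7.4) in frame 1 and (6.4, 5.9) in frame 2.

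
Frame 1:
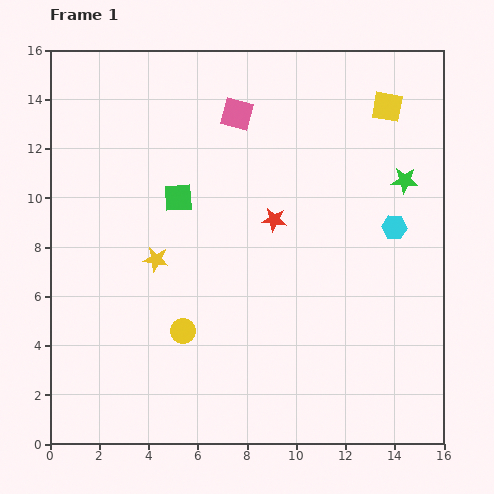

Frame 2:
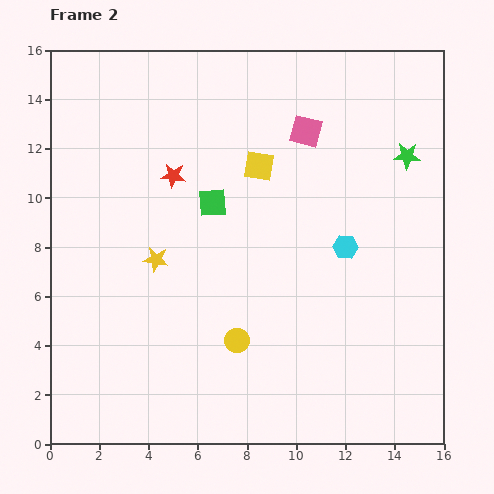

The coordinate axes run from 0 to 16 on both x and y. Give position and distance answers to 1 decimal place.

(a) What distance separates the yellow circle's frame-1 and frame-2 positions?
2.2

The yellow circle moved from (5.4, 4.6) to (7.6, 4.2), a distance of √(2.2² + 0.4²) ≈ 2.2.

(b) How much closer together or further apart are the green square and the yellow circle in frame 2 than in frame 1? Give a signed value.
+0.3

Distance in frame 1: 5.4. Distance in frame 2: 5.7.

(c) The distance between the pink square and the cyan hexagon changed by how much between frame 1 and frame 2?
-2.9

Distance in frame 1: 7.9. Distance in frame 2: 5.0.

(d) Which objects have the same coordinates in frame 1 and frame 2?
the yellow star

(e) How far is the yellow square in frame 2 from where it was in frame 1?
5.7

The yellow square moved from (13.7, 13.7) to (8.5, 11.3), a distance of √(5.2² + 2.4²) ≈ 5.7.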